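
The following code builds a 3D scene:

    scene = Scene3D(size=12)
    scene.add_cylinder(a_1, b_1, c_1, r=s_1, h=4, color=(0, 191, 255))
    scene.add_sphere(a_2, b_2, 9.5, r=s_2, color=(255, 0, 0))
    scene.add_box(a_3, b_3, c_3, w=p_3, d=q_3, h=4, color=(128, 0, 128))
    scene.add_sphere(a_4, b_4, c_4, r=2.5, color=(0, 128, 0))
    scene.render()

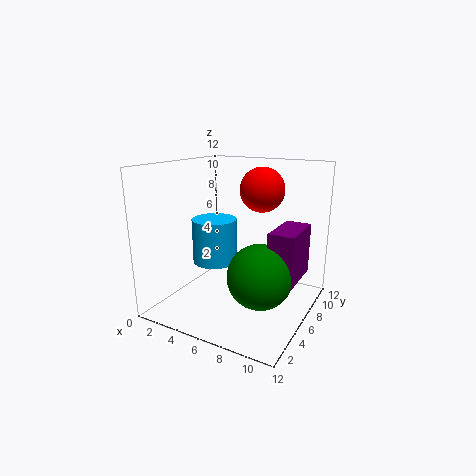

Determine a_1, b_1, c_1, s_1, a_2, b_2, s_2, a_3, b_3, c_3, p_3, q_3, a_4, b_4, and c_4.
a_1 = 3, b_1 = 7, c_1 = 3, s_1 = 2, a_2 = 6.5, b_2 = 9.5, s_2 = 2, a_3 = 9.5, b_3 = 4, c_3 = 3.5, p_3 = 2, q_3 = 4, a_4 = 9, b_4 = 4, c_4 = 4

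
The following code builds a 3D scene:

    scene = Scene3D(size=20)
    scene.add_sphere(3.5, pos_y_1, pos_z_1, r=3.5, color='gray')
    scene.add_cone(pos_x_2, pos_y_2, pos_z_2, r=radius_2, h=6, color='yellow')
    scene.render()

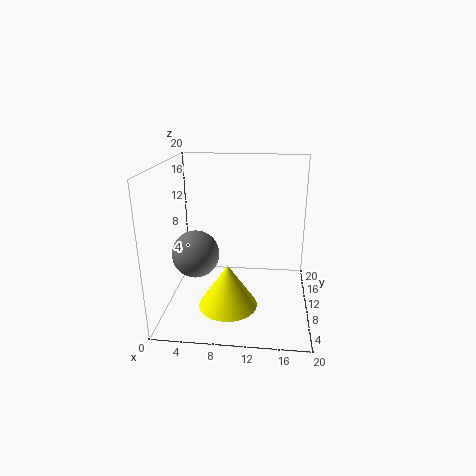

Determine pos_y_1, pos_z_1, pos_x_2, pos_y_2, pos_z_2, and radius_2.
pos_y_1 = 11.5, pos_z_1 = 6.5, pos_x_2 = 9, pos_y_2 = 6.5, pos_z_2 = 1.5, radius_2 = 4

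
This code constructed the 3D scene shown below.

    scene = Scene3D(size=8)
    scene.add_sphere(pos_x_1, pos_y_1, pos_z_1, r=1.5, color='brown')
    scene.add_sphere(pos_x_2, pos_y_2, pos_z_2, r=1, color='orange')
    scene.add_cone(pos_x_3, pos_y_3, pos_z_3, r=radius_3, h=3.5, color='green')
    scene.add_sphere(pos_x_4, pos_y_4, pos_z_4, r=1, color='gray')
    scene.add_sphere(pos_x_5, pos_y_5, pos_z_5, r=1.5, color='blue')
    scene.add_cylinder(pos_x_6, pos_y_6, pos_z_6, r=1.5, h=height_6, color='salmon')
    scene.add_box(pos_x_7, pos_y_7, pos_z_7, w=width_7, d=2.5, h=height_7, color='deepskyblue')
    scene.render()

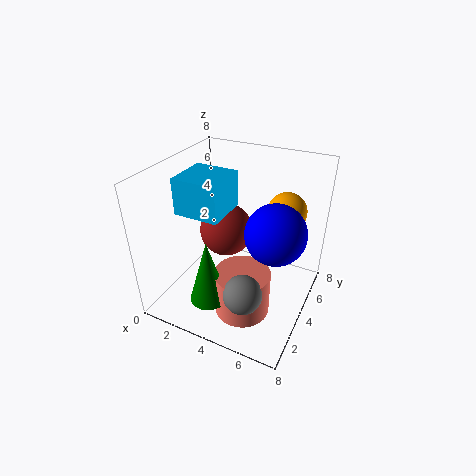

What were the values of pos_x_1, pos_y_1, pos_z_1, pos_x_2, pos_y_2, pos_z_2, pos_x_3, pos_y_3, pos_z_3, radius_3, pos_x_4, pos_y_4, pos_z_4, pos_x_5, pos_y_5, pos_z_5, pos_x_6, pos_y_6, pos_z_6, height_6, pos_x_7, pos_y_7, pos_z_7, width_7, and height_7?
pos_x_1 = 3, pos_y_1 = 4.5, pos_z_1 = 4, pos_x_2 = 6.5, pos_y_2 = 4.5, pos_z_2 = 6, pos_x_3 = 3.5, pos_y_3 = 1.5, pos_z_3 = 1.5, radius_3 = 1, pos_x_4 = 5.5, pos_y_4 = 1.5, pos_z_4 = 2.5, pos_x_5 = 6.5, pos_y_5 = 3, pos_z_5 = 5.5, pos_x_6 = 5, pos_y_6 = 2.5, pos_z_6 = 0.5, height_6 = 2.5, pos_x_7 = 1, pos_y_7 = 2.5, pos_z_7 = 5.5, width_7 = 2.5, height_7 = 2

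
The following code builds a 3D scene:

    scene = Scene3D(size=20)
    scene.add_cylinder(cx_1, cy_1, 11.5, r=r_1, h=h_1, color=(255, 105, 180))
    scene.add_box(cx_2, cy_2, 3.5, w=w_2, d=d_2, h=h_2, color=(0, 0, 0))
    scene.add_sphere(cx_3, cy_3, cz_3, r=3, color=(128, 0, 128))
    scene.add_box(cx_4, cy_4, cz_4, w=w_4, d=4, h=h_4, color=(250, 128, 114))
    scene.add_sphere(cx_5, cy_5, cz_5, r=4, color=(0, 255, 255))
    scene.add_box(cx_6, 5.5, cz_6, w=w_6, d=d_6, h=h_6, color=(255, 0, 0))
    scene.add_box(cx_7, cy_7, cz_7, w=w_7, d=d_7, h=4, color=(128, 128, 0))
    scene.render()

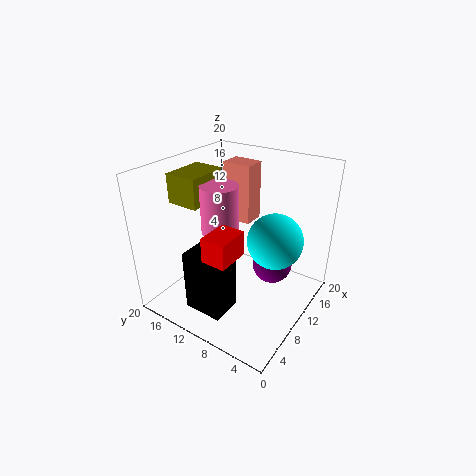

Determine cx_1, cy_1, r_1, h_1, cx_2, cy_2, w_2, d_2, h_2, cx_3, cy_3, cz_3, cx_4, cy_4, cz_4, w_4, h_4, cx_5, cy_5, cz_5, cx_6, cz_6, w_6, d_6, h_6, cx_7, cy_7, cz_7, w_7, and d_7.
cx_1 = 8
cy_1 = 11.5
r_1 = 2.5
h_1 = 6.5
cx_2 = 1
cy_2 = 7
w_2 = 4
d_2 = 5
h_2 = 8
cx_3 = 15
cy_3 = 7
cz_3 = 4
cx_4 = 11
cy_4 = 9
cz_4 = 12
w_4 = 3
h_4 = 8
cx_5 = 13.5
cy_5 = 6
cz_5 = 9
cx_6 = 0.5
cz_6 = 12
w_6 = 4
d_6 = 3
h_6 = 3
cx_7 = 5.5
cy_7 = 13.5
cz_7 = 15
w_7 = 6
d_7 = 4.5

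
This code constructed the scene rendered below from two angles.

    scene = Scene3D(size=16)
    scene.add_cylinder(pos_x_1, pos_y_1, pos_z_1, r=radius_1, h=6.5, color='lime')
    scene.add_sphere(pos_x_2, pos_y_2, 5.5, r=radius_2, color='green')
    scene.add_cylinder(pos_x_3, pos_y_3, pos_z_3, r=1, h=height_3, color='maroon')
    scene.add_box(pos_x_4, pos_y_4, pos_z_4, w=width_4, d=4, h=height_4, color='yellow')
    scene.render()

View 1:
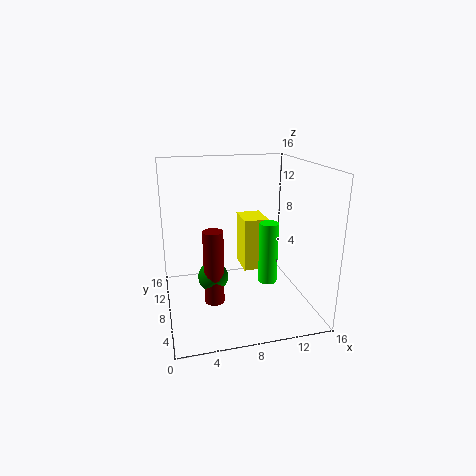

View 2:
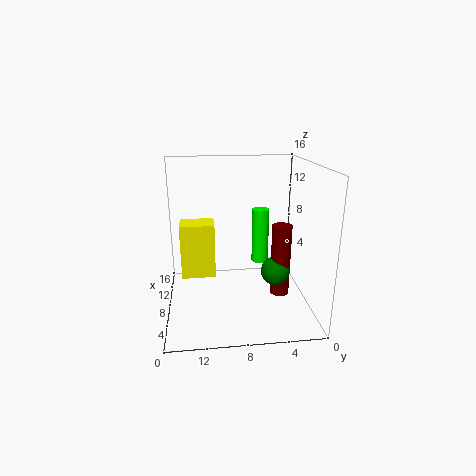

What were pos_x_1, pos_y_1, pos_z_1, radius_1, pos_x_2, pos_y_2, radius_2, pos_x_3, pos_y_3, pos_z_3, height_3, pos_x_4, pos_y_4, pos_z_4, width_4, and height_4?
pos_x_1 = 10.5
pos_y_1 = 5
pos_z_1 = 4
radius_1 = 1
pos_x_2 = 4.5
pos_y_2 = 4.5
radius_2 = 1.5
pos_x_3 = 4.5
pos_y_3 = 4
pos_z_3 = 3
height_3 = 7.5
pos_x_4 = 9.5
pos_y_4 = 10.5
pos_z_4 = 2.5
width_4 = 3
height_4 = 6.5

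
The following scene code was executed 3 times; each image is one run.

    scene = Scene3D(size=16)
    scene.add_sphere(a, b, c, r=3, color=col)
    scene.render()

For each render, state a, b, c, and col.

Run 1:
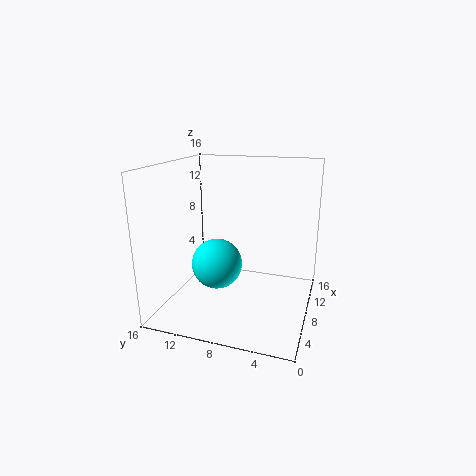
a = 9
b = 11
c = 4
col = 'cyan'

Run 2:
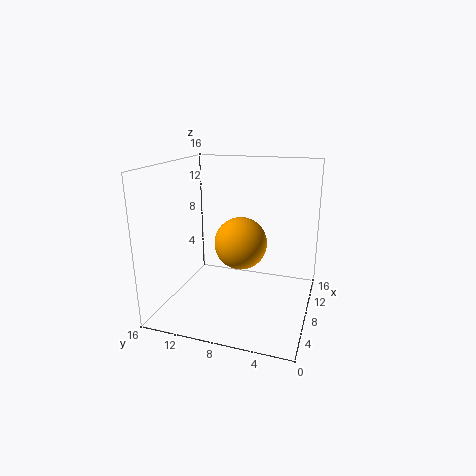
a = 9
b = 8
c = 7
col = 'orange'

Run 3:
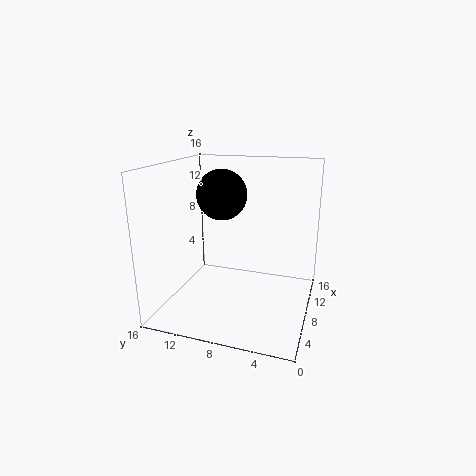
a = 11
b = 11
c = 12
col = 'black'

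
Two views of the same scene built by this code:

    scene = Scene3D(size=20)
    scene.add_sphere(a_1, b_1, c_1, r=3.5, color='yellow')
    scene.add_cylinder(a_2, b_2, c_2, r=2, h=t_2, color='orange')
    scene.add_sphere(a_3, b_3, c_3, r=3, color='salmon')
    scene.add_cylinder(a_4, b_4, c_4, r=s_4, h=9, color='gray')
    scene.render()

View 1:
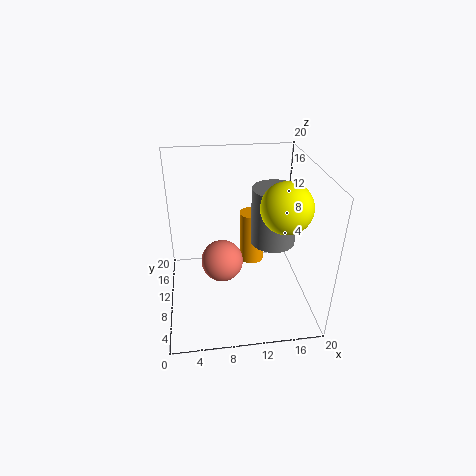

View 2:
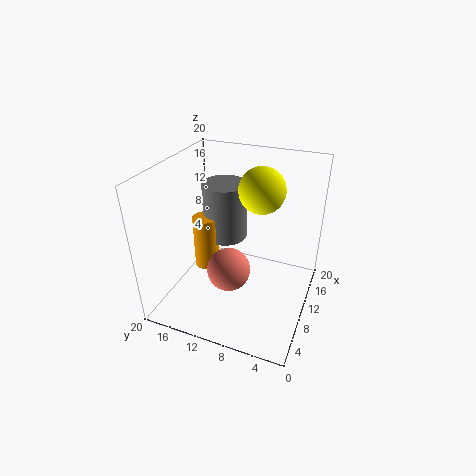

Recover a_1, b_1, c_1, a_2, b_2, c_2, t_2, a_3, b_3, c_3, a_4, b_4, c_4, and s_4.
a_1 = 16.25
b_1 = 8.75
c_1 = 14.75
a_2 = 13.25
b_2 = 16.75
c_2 = 1.75
t_2 = 8.5
a_3 = 7.75
b_3 = 10.5
c_3 = 6
a_4 = 16.25
b_4 = 14.75
c_4 = 6
s_4 = 3.5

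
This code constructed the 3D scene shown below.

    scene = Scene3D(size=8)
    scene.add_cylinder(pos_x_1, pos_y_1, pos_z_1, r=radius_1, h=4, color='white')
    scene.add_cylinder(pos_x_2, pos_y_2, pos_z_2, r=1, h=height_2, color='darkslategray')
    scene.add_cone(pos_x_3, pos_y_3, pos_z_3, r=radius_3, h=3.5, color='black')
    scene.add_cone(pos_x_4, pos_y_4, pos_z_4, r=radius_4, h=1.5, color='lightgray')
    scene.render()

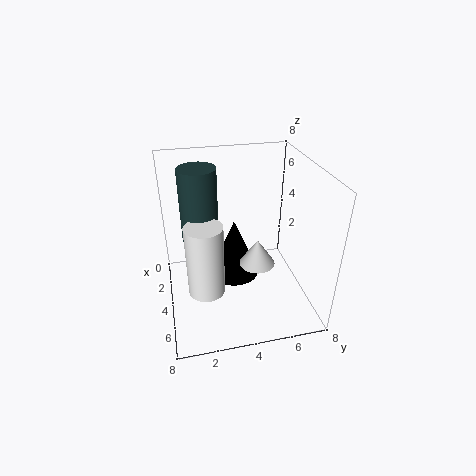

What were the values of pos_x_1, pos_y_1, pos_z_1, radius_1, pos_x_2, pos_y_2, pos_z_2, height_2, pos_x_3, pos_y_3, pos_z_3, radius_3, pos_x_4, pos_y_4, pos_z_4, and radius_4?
pos_x_1 = 5, pos_y_1 = 2, pos_z_1 = 1.5, radius_1 = 1, pos_x_2 = 3.5, pos_y_2 = 2, pos_z_2 = 4, height_2 = 4, pos_x_3 = 3, pos_y_3 = 4, pos_z_3 = 1, radius_3 = 1.5, pos_x_4 = 4.5, pos_y_4 = 5, pos_z_4 = 2.5, radius_4 = 1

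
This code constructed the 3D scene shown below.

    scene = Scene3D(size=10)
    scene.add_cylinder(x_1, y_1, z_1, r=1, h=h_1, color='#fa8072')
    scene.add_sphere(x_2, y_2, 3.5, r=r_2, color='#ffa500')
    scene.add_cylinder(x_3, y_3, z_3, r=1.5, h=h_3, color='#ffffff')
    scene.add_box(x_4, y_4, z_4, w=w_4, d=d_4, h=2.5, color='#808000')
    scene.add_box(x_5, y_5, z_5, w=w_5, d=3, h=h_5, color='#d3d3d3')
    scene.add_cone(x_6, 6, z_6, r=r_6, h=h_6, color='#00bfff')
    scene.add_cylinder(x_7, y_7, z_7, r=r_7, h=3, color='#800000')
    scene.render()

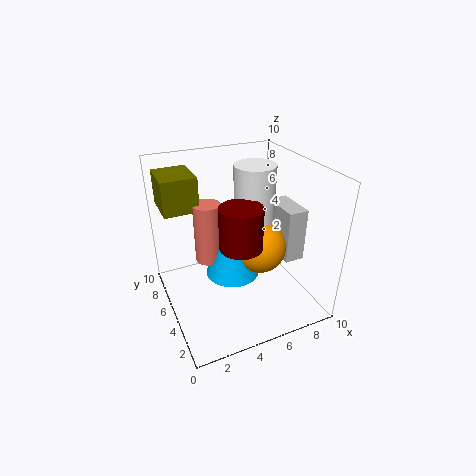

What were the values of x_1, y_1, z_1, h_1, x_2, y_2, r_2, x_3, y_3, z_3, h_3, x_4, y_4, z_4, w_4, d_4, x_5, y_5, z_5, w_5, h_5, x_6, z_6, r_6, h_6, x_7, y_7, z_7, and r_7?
x_1 = 3.5
y_1 = 7
z_1 = 2.5
h_1 = 4.5
x_2 = 7
y_2 = 5.5
r_2 = 2
x_3 = 7
y_3 = 6.5
z_3 = 5
h_3 = 4.5
x_4 = 0.5
y_4 = 7
z_4 = 6.5
w_4 = 2.5
d_4 = 3
x_5 = 8.5
y_5 = 4
z_5 = 2.5
w_5 = 1.5
h_5 = 4
x_6 = 5
z_6 = 1.5
r_6 = 2
h_6 = 4.5
x_7 = 5
y_7 = 4.5
z_7 = 4.5
r_7 = 1.5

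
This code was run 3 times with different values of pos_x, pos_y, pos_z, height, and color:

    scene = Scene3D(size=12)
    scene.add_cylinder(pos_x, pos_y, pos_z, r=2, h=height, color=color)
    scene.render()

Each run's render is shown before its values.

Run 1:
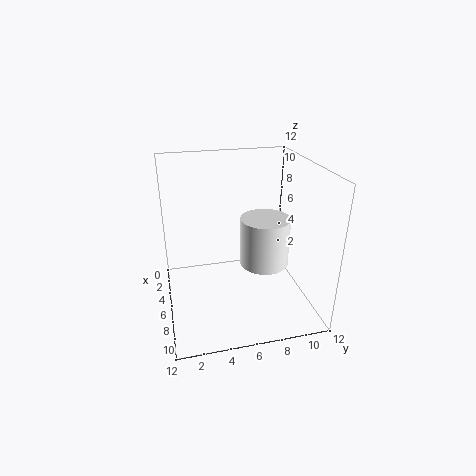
pos_x = 7, pos_y = 8, pos_z = 4, height = 4, color = 'white'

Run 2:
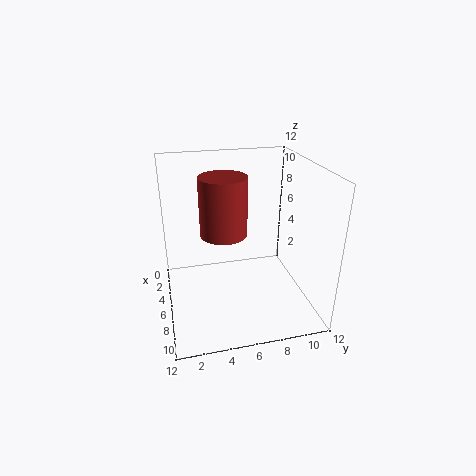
pos_x = 5, pos_y = 5, pos_z = 6, height = 5, color = 'brown'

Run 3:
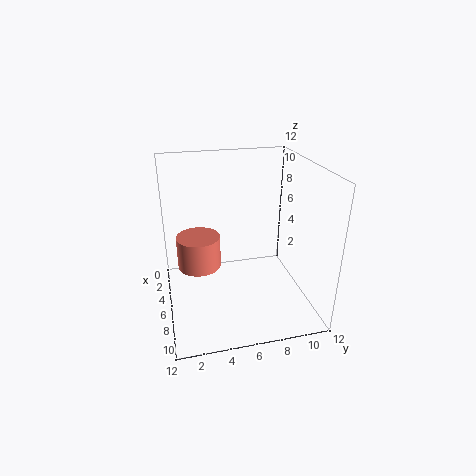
pos_x = 3, pos_y = 3, pos_z = 2, height = 3, color = 'salmon'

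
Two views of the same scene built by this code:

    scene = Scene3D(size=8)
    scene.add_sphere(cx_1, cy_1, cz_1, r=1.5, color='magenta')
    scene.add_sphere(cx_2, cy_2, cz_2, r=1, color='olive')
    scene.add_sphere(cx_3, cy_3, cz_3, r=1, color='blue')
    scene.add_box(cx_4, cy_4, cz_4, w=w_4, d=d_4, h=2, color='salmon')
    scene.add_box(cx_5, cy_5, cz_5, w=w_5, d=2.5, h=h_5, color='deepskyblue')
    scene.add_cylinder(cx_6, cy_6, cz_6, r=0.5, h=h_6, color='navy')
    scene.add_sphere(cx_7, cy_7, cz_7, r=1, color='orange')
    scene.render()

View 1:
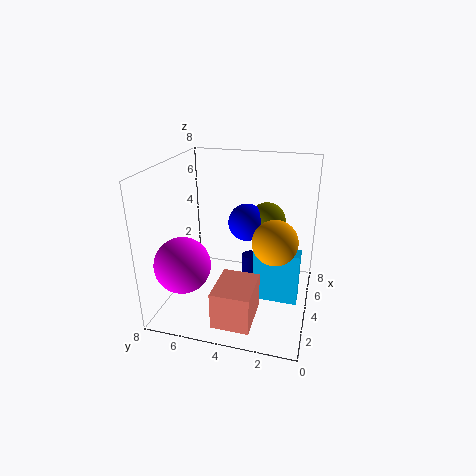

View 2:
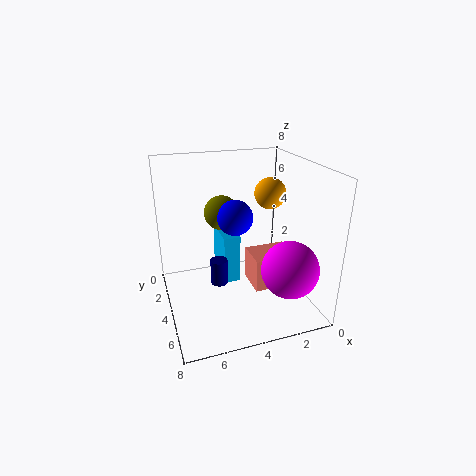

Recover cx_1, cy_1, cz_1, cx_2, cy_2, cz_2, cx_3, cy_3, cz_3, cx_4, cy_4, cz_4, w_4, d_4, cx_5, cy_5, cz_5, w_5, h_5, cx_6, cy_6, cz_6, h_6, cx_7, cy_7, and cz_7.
cx_1 = 2, cy_1 = 6.5, cz_1 = 3, cx_2 = 4.5, cy_2 = 2.5, cz_2 = 5, cx_3 = 4, cy_3 = 3.5, cz_3 = 5, cx_4 = 0.5, cy_4 = 2.5, cz_4 = 0.5, w_4 = 2.5, d_4 = 2, cx_5 = 3.5, cy_5 = 0.5, cz_5 = 0.5, w_5 = 1, h_5 = 3, cx_6 = 5, cy_6 = 3.5, cz_6 = 1, h_6 = 1.5, cx_7 = 1, cy_7 = 1.5, cz_7 = 5.5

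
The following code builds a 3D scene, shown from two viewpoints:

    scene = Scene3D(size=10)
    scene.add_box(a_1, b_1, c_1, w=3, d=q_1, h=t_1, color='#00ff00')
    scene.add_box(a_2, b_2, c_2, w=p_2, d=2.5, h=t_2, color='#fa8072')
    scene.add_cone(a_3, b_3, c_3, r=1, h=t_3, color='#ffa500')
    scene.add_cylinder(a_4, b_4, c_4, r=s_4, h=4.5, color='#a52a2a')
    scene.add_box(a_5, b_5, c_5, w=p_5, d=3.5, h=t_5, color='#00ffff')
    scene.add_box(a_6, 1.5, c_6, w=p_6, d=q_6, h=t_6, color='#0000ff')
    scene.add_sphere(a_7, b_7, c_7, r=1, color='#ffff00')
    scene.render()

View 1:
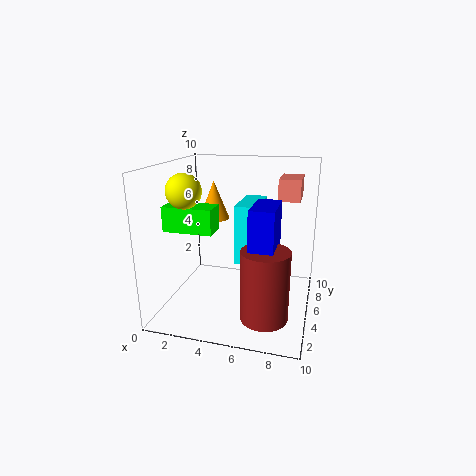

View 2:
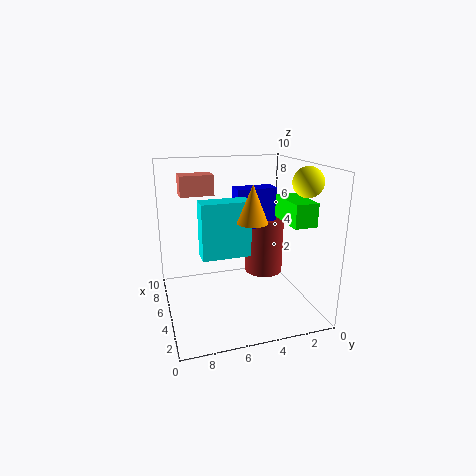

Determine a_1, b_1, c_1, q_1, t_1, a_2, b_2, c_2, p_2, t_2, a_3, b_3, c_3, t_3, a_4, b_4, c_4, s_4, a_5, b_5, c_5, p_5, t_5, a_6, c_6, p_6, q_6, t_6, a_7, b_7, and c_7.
a_1 = 1.5; b_1 = 1; c_1 = 6.5; q_1 = 1.5; t_1 = 1.5; a_2 = 7.5; b_2 = 6; c_2 = 7.5; p_2 = 1.5; t_2 = 1.5; a_3 = 3.5; b_3 = 4.5; c_3 = 6.5; t_3 = 2.5; a_4 = 7.5; b_4 = 2; c_4 = 1; s_4 = 1.5; a_5 = 5; b_5 = 4; c_5 = 3.5; p_5 = 1.5; t_5 = 4; a_6 = 6.5; c_6 = 5; p_6 = 1.5; q_6 = 3; t_6 = 3; a_7 = 3; b_7 = 1; c_7 = 9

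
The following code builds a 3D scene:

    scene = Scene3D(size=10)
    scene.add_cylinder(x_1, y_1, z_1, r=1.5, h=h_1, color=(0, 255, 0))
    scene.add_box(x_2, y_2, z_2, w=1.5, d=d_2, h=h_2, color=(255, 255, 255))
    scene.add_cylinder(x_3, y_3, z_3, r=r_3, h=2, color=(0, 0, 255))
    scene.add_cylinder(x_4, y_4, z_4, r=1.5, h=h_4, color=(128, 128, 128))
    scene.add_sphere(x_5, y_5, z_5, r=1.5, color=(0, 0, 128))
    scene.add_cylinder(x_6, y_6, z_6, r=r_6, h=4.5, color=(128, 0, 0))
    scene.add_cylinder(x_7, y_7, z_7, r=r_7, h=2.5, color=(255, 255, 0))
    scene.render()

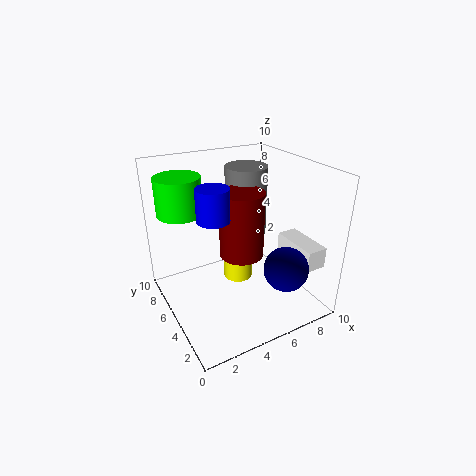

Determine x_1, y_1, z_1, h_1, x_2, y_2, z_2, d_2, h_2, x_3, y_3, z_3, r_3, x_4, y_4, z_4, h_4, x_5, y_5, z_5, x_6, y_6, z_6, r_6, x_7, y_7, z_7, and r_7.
x_1 = 1.5
y_1 = 6.5
z_1 = 7
h_1 = 2.5
x_2 = 8.5
y_2 = 1.5
z_2 = 3
d_2 = 3.5
h_2 = 1.5
x_3 = 2.5
y_3 = 3.5
z_3 = 7.5
r_3 = 1
x_4 = 6.5
y_4 = 6.5
z_4 = 4.5
h_4 = 5
x_5 = 7
y_5 = 2
z_5 = 3.5
x_6 = 5
y_6 = 4.5
z_6 = 4
r_6 = 1.5
x_7 = 5
y_7 = 5
z_7 = 2
r_7 = 1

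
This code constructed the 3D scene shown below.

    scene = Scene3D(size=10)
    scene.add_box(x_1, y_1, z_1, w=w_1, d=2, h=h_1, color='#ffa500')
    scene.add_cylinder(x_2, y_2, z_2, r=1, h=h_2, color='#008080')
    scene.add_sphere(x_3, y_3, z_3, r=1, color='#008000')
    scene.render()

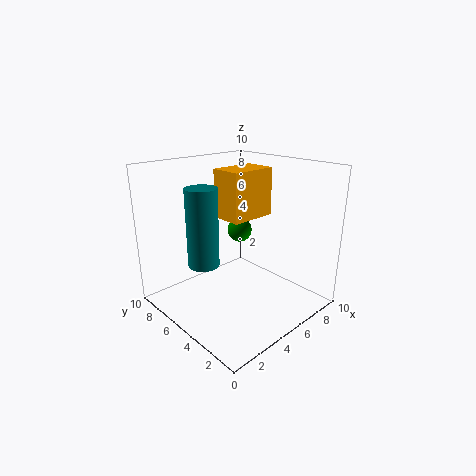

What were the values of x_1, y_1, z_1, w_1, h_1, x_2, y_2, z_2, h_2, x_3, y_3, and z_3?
x_1 = 3, y_1 = 3, z_1 = 7, w_1 = 3, h_1 = 3, x_2 = 2, y_2 = 5, z_2 = 4, h_2 = 5, x_3 = 8, y_3 = 8, z_3 = 4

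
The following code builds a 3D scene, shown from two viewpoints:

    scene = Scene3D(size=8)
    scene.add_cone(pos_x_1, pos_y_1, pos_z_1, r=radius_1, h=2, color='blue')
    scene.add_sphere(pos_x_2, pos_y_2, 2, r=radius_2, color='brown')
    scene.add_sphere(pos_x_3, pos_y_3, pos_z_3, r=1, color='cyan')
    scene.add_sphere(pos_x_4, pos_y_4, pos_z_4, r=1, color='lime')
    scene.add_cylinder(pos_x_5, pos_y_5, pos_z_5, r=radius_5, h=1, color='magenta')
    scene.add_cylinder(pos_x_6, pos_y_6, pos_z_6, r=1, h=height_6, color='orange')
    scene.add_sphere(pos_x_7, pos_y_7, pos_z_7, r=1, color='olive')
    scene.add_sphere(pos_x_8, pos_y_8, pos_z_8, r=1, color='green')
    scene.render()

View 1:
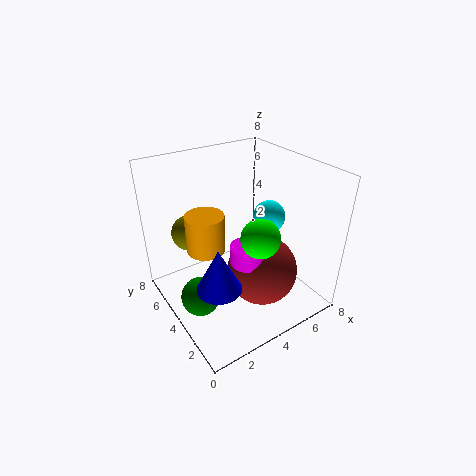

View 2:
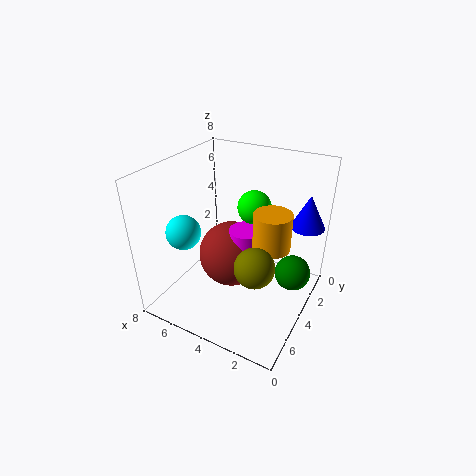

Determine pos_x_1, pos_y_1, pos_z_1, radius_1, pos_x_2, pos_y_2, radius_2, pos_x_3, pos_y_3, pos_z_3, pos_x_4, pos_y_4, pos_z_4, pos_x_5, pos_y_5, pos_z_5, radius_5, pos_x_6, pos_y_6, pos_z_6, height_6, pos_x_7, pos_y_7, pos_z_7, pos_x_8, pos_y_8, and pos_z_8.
pos_x_1 = 1; pos_y_1 = 1; pos_z_1 = 4; radius_1 = 1; pos_x_2 = 5; pos_y_2 = 3; radius_2 = 2; pos_x_3 = 7; pos_y_3 = 5; pos_z_3 = 4; pos_x_4 = 4; pos_y_4 = 2; pos_z_4 = 5; pos_x_5 = 4; pos_y_5 = 3; pos_z_5 = 3; radius_5 = 1; pos_x_6 = 2; pos_y_6 = 4; pos_z_6 = 4; height_6 = 2; pos_x_7 = 2; pos_y_7 = 6; pos_z_7 = 4; pos_x_8 = 1; pos_y_8 = 3; pos_z_8 = 2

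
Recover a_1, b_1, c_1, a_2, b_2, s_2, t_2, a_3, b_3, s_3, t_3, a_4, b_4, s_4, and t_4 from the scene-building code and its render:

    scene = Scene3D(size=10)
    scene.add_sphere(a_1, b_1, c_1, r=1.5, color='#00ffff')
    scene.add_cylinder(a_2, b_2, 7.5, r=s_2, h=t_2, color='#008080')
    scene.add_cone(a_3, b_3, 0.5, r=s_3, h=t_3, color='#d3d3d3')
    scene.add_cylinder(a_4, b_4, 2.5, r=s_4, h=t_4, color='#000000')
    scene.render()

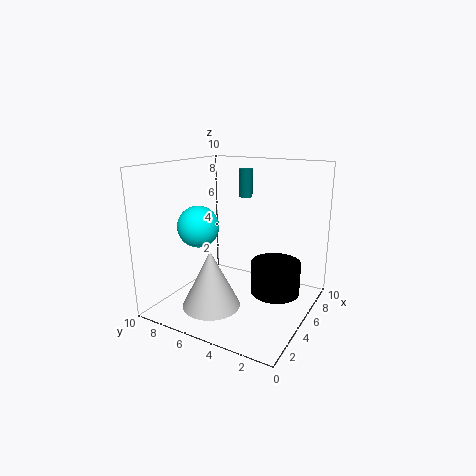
a_1 = 4.5, b_1 = 8, c_1 = 5.5, a_2 = 7, b_2 = 5.5, s_2 = 0.5, t_2 = 2, a_3 = 3, b_3 = 6, s_3 = 2, t_3 = 4, a_4 = 3.5, b_4 = 1.5, s_4 = 1.5, t_4 = 2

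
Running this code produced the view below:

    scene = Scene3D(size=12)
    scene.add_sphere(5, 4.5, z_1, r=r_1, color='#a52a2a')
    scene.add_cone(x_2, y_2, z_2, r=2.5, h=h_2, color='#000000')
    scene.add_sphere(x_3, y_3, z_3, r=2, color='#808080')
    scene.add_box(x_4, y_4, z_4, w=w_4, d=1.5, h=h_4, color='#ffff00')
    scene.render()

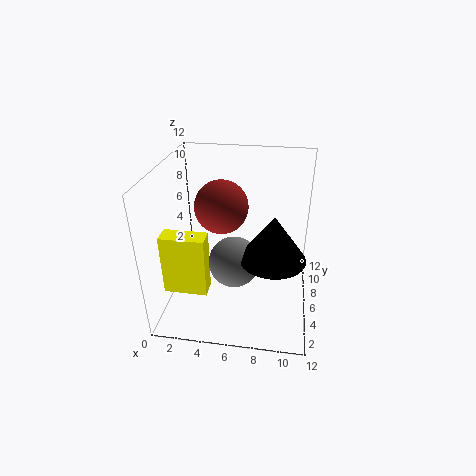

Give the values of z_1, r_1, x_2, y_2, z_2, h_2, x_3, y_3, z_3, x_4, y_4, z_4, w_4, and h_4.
z_1 = 9.5, r_1 = 2, x_2 = 9, y_2 = 3.5, z_2 = 6, h_2 = 3.5, x_3 = 6, y_3 = 4, z_3 = 5, x_4 = 0.5, y_4 = 2.5, z_4 = 2.5, w_4 = 3.5, h_4 = 5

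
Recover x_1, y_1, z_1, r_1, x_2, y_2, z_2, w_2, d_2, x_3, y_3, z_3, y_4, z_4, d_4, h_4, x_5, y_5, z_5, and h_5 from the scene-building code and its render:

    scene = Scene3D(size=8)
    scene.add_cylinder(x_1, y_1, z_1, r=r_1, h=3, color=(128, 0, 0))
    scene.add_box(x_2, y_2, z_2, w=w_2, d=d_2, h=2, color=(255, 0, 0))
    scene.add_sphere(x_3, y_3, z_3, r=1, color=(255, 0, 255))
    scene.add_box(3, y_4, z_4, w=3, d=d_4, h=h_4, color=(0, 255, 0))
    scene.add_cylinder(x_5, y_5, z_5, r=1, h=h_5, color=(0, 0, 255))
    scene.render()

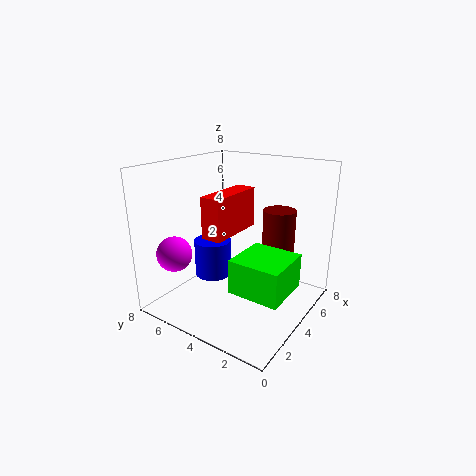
x_1 = 7, y_1 = 3, z_1 = 2, r_1 = 1, x_2 = 1, y_2 = 3, z_2 = 5, w_2 = 3, d_2 = 1, x_3 = 2, y_3 = 7, z_3 = 3, y_4 = 1, z_4 = 1, d_4 = 3, h_4 = 2, x_5 = 3, y_5 = 5, z_5 = 2, h_5 = 2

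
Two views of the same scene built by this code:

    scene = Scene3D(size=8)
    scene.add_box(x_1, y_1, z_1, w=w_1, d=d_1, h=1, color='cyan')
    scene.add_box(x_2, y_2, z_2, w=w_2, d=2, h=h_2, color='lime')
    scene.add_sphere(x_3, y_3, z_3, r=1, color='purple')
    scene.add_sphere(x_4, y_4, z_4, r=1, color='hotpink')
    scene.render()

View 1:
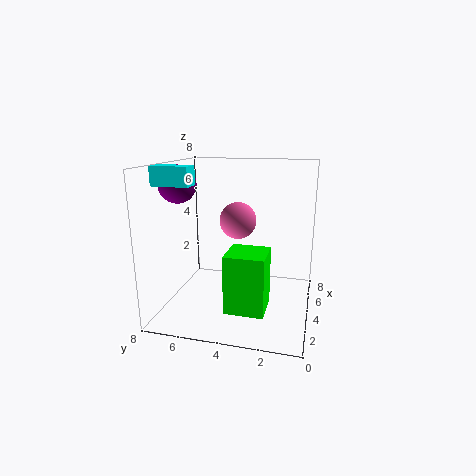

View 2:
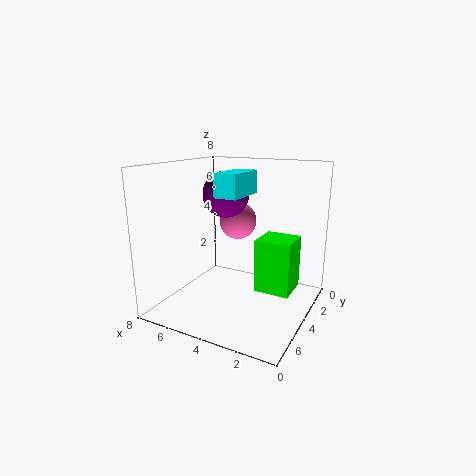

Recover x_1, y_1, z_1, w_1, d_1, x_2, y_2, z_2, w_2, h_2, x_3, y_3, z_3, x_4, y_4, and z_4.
x_1 = 2; y_1 = 6; z_1 = 7; w_1 = 1; d_1 = 2; x_2 = 1; y_2 = 2; z_2 = 1; w_2 = 2; h_2 = 3; x_3 = 3; y_3 = 7; z_3 = 7; x_4 = 4; y_4 = 4; z_4 = 5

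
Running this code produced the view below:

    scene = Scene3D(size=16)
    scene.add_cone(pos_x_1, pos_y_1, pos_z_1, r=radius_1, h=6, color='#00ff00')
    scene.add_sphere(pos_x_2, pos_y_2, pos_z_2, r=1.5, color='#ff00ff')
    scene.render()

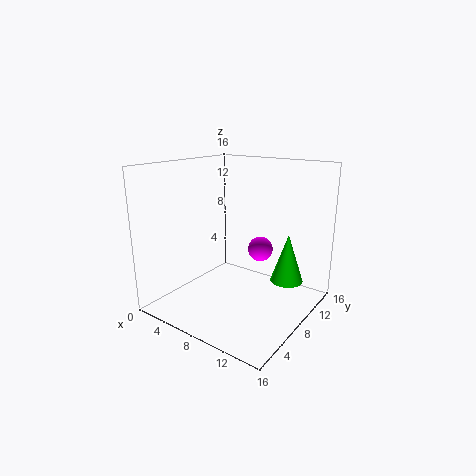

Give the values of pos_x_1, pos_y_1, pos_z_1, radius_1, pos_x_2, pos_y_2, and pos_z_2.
pos_x_1 = 11.5
pos_y_1 = 13.5
pos_z_1 = 1.5
radius_1 = 2
pos_x_2 = 8.5
pos_y_2 = 12
pos_z_2 = 5.5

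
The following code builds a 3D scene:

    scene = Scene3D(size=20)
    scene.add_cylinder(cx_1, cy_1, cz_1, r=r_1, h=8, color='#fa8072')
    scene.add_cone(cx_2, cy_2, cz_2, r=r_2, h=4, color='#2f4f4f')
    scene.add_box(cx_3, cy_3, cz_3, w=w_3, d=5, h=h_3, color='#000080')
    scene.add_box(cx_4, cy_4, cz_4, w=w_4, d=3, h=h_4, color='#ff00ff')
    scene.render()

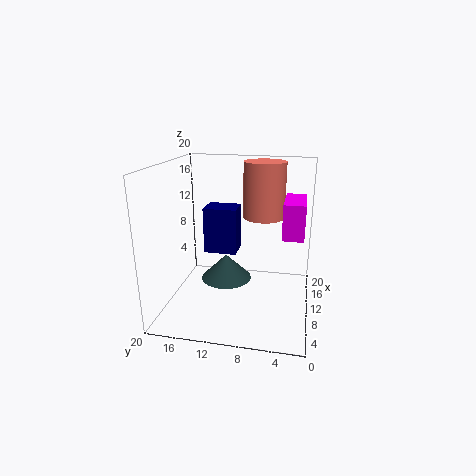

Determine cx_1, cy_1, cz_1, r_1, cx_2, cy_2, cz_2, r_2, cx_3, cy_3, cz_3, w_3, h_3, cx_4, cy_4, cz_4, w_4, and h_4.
cx_1 = 14; cy_1 = 7; cz_1 = 12; r_1 = 3; cx_2 = 15; cy_2 = 13; cz_2 = 1; r_2 = 4; cx_3 = 13; cy_3 = 11; cz_3 = 6; w_3 = 4; h_3 = 7; cx_4 = 10; cy_4 = 1; cz_4 = 10; w_4 = 7; h_4 = 5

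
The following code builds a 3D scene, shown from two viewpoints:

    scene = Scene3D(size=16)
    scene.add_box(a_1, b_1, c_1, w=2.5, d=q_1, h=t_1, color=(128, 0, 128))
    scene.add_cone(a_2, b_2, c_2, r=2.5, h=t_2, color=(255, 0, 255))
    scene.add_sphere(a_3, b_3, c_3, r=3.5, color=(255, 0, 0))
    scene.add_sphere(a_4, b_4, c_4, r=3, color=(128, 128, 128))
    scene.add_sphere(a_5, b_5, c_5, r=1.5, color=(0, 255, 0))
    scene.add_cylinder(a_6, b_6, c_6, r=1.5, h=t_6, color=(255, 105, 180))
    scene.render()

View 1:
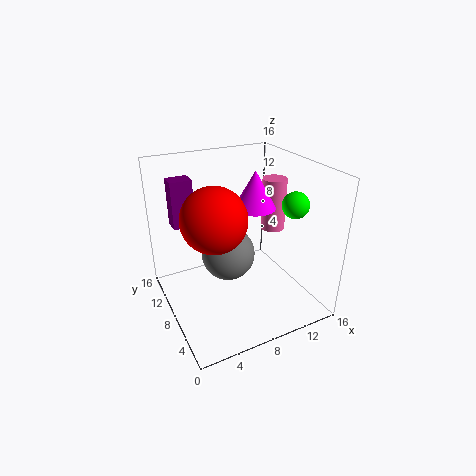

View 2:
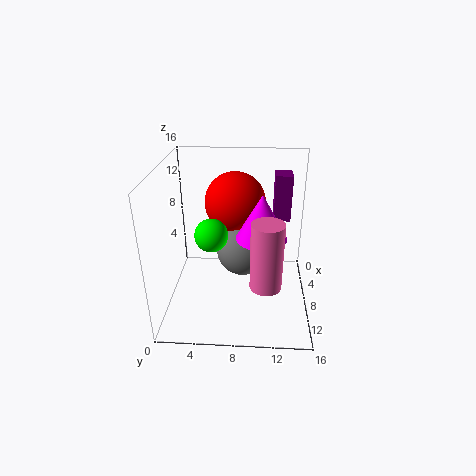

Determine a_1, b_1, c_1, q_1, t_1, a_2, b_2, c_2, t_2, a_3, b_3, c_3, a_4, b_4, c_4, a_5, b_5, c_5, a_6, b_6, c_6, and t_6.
a_1 = 2
b_1 = 12
c_1 = 8.5
q_1 = 2
t_1 = 5.5
a_2 = 11.5
b_2 = 10.5
c_2 = 10
t_2 = 4.5
a_3 = 5
b_3 = 7.5
c_3 = 11
a_4 = 7
b_4 = 8.5
c_4 = 6
a_5 = 14
b_5 = 6
c_5 = 11.5
a_6 = 14.5
b_6 = 11
c_6 = 6.5
t_6 = 6.5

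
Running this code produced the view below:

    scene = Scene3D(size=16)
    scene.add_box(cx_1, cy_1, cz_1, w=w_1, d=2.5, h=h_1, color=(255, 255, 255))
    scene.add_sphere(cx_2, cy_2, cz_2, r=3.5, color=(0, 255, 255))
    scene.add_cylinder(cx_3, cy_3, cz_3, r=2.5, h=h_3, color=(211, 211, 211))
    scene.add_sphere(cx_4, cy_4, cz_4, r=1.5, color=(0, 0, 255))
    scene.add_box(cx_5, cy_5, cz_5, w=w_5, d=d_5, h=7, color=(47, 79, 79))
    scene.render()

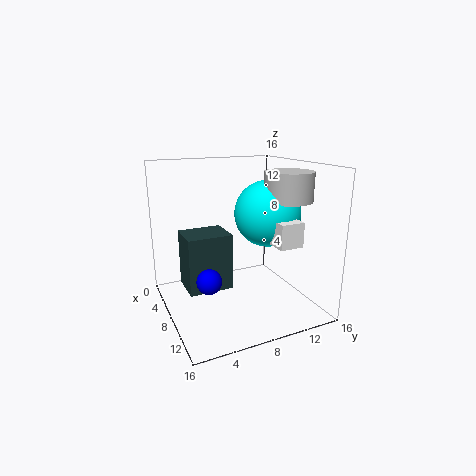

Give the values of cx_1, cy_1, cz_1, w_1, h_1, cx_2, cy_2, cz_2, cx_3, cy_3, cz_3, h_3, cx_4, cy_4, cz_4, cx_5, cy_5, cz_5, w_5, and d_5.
cx_1 = 10, cy_1 = 9.5, cz_1 = 8.5, w_1 = 4.5, h_1 = 2.5, cx_2 = 10, cy_2 = 10.5, cz_2 = 11, cx_3 = 11.5, cy_3 = 12, cz_3 = 12.5, h_3 = 3, cx_4 = 6.5, cy_4 = 5, cz_4 = 2.5, cx_5 = 1, cy_5 = 3, cz_5 = 0.5, w_5 = 4.5, d_5 = 5.5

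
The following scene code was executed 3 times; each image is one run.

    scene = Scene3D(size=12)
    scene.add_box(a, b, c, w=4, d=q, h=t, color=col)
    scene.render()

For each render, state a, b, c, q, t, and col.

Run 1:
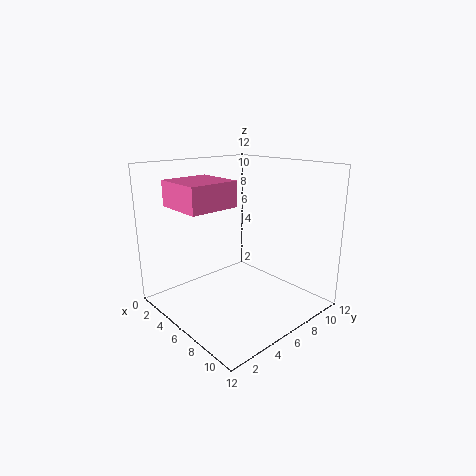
a = 3; b = 1; c = 9; q = 4; t = 2; col = 'hotpink'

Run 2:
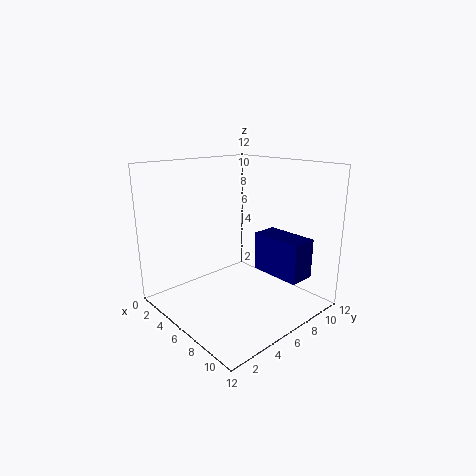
a = 8; b = 6; c = 4; q = 2; t = 3; col = 'navy'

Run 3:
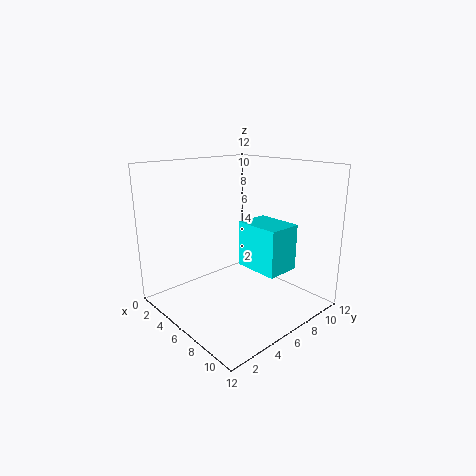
a = 5; b = 7; c = 3; q = 3; t = 4; col = 'cyan'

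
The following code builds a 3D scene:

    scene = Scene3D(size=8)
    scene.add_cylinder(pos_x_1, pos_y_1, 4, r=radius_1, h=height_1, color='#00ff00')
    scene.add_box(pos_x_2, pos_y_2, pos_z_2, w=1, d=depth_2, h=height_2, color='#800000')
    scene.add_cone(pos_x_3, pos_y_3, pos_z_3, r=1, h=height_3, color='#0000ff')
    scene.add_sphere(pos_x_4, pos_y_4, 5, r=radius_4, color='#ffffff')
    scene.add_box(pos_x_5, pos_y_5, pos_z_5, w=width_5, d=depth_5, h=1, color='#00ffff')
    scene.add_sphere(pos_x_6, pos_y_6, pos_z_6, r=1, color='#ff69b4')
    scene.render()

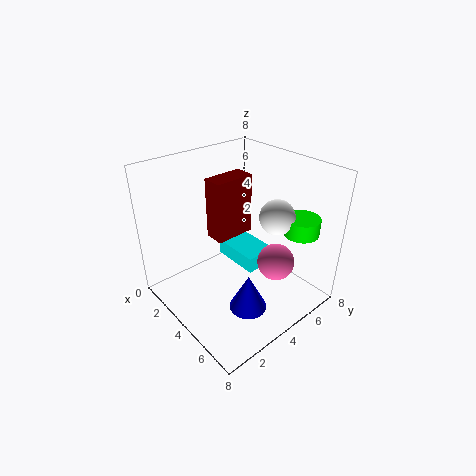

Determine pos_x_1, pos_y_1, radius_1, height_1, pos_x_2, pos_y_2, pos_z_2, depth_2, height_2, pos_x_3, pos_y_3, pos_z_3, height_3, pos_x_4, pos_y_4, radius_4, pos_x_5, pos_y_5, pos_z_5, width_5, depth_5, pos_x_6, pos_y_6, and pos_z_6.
pos_x_1 = 6
pos_y_1 = 7
radius_1 = 1
height_1 = 1
pos_x_2 = 4
pos_y_2 = 2
pos_z_2 = 5
depth_2 = 2
height_2 = 3
pos_x_3 = 6
pos_y_3 = 3
pos_z_3 = 1
height_3 = 2
pos_x_4 = 5
pos_y_4 = 6
radius_4 = 1
pos_x_5 = 1
pos_y_5 = 5
pos_z_5 = 1
width_5 = 3
depth_5 = 2
pos_x_6 = 6
pos_y_6 = 5
pos_z_6 = 3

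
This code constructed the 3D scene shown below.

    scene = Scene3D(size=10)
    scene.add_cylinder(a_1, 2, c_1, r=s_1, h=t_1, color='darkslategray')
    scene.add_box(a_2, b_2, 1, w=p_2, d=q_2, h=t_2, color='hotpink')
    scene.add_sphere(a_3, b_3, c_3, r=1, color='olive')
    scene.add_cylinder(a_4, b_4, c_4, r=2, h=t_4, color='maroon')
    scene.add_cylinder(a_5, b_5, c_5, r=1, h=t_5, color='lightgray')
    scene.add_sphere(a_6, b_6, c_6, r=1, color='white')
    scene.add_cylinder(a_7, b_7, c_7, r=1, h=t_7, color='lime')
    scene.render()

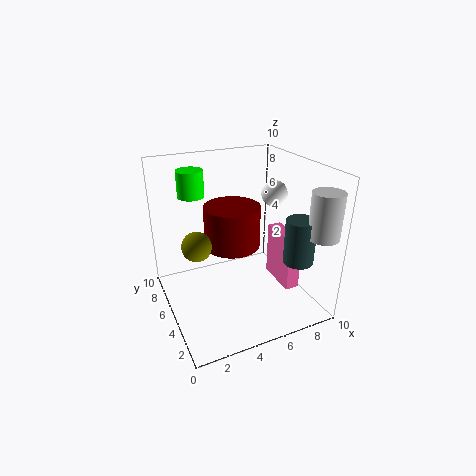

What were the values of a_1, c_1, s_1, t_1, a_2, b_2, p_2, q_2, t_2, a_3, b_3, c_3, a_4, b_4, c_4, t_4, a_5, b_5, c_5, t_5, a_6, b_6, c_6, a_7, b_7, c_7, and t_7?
a_1 = 8; c_1 = 4; s_1 = 1; t_1 = 3; a_2 = 8; b_2 = 3; p_2 = 1; q_2 = 3; t_2 = 4; a_3 = 2; b_3 = 5; c_3 = 5; a_4 = 5; b_4 = 6; c_4 = 4; t_4 = 3; a_5 = 9; b_5 = 1; c_5 = 6; t_5 = 3; a_6 = 9; b_6 = 7; c_6 = 7; a_7 = 3; b_7 = 9; c_7 = 7; t_7 = 2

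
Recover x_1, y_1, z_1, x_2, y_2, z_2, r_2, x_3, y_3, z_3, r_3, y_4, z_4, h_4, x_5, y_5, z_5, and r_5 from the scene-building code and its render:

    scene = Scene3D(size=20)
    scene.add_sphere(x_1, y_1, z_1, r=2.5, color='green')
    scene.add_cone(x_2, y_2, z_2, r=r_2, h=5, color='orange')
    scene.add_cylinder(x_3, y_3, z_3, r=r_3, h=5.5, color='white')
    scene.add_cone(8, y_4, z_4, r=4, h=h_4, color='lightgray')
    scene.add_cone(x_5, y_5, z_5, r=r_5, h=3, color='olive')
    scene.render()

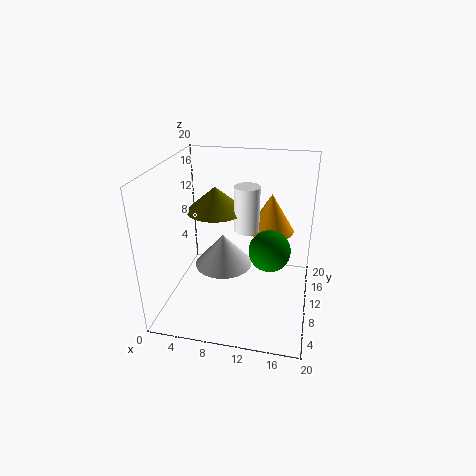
x_1 = 15
y_1 = 5
z_1 = 11.5
x_2 = 14.5
y_2 = 9.5
z_2 = 12
r_2 = 3
x_3 = 12
y_3 = 6
z_3 = 13.5
r_3 = 1.5
y_4 = 9.5
z_4 = 6
h_4 = 4.5
x_5 = 8
y_5 = 6.5
z_5 = 15.5
r_5 = 3.5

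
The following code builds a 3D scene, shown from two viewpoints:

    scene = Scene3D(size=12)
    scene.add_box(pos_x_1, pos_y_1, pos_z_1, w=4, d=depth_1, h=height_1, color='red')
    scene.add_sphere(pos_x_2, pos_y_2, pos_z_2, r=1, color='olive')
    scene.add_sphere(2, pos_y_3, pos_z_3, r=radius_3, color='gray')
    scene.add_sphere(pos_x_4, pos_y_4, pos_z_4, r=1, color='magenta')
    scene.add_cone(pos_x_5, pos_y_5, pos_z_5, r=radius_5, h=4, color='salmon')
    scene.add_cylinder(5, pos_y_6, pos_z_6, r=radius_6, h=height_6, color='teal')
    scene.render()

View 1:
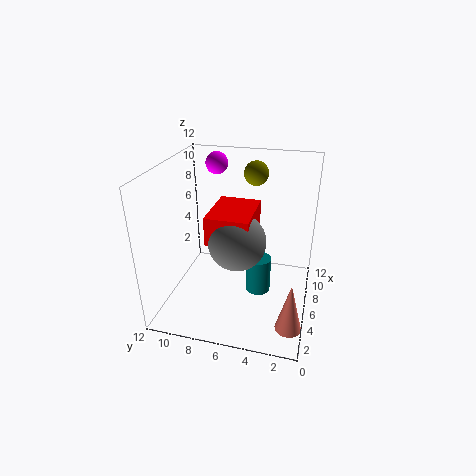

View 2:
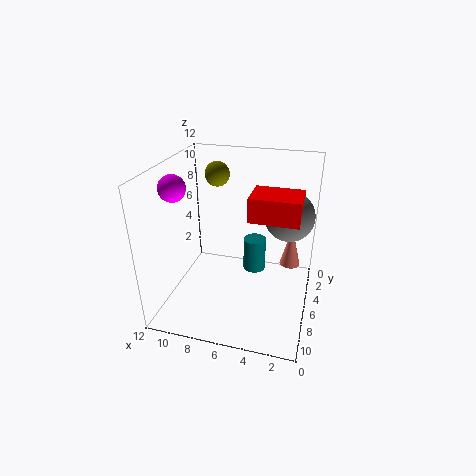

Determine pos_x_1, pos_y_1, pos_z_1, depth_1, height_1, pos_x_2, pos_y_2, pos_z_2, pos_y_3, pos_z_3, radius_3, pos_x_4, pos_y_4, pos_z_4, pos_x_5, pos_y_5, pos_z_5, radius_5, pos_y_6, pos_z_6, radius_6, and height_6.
pos_x_1 = 1, pos_y_1 = 4, pos_z_1 = 8, depth_1 = 3, height_1 = 2, pos_x_2 = 8, pos_y_2 = 5, pos_z_2 = 11, pos_y_3 = 5, pos_z_3 = 8, radius_3 = 2, pos_x_4 = 10, pos_y_4 = 9, pos_z_4 = 11, pos_x_5 = 2, pos_y_5 = 1, pos_z_5 = 1, radius_5 = 1, pos_y_6 = 4, pos_z_6 = 2, radius_6 = 1, height_6 = 3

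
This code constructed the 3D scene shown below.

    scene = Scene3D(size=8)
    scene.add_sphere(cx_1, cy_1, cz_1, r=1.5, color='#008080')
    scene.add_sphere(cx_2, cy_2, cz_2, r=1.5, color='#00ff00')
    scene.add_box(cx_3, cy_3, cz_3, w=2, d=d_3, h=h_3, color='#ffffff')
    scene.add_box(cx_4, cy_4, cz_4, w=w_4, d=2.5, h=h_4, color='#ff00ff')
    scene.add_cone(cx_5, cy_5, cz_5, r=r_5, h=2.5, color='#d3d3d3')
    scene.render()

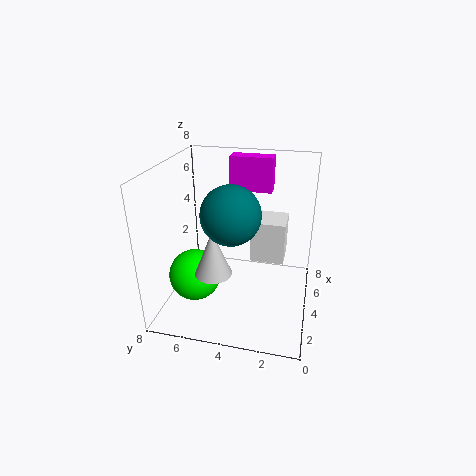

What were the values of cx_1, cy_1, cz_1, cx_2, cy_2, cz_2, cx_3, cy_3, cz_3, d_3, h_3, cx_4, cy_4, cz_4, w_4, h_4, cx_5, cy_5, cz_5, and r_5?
cx_1 = 2.5
cy_1 = 4
cz_1 = 6
cx_2 = 3.5
cy_2 = 6.5
cz_2 = 1.5
cx_3 = 5
cy_3 = 1.5
cz_3 = 2
d_3 = 2
h_3 = 2.5
cx_4 = 6
cy_4 = 2.5
cz_4 = 6
w_4 = 1
h_4 = 2
cx_5 = 2.5
cy_5 = 5
cz_5 = 2.5
r_5 = 1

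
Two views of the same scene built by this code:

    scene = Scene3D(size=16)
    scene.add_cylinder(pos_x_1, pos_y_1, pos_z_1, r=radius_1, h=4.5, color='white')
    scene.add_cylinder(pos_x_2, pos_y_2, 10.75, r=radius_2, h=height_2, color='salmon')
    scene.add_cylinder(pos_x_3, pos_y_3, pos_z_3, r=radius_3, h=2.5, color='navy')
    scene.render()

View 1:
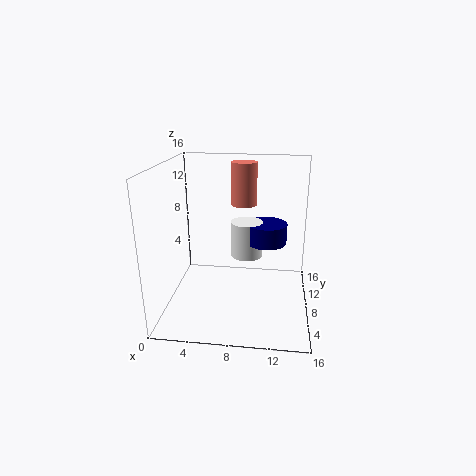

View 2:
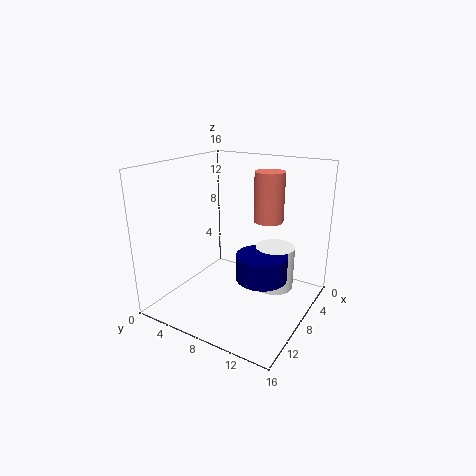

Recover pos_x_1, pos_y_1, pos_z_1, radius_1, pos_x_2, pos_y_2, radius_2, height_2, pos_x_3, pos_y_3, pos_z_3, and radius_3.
pos_x_1 = 8.5; pos_y_1 = 12.75; pos_z_1 = 3.75; radius_1 = 2; pos_x_2 = 8.25; pos_y_2 = 11.75; radius_2 = 1.5; height_2 = 5; pos_x_3 = 11; pos_y_3 = 12.5; pos_z_3 = 5.75; radius_3 = 2.5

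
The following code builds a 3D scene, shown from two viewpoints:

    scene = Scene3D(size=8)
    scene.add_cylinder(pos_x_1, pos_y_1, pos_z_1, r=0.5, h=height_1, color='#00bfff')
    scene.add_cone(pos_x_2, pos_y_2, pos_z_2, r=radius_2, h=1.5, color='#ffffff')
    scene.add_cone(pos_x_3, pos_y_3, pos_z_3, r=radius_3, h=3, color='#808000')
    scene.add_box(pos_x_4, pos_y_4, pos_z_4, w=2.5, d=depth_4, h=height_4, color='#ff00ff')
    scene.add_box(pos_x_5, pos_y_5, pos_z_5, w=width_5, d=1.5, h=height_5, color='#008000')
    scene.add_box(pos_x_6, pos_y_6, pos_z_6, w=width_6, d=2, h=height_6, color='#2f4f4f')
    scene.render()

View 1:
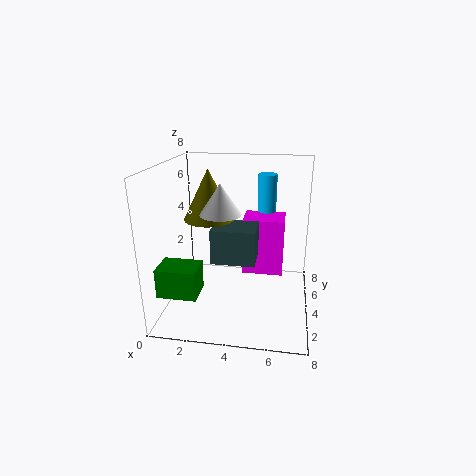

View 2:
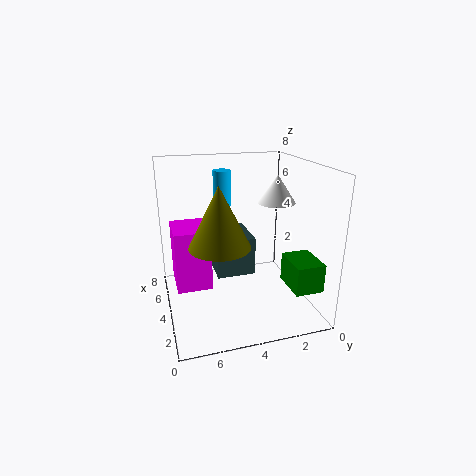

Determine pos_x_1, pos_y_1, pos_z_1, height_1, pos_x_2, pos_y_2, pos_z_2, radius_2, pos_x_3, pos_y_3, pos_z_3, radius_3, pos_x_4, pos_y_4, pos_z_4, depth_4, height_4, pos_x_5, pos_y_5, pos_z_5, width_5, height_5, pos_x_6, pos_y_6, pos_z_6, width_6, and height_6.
pos_x_1 = 5.5; pos_y_1 = 4.5; pos_z_1 = 5.5; height_1 = 2; pos_x_2 = 3.5; pos_y_2 = 2; pos_z_2 = 6; radius_2 = 1; pos_x_3 = 2; pos_y_3 = 5.5; pos_z_3 = 4.5; radius_3 = 1.5; pos_x_4 = 4; pos_y_4 = 5.5; pos_z_4 = 1; depth_4 = 2; height_4 = 3.5; pos_x_5 = 0.5; pos_y_5 = 0.5; pos_z_5 = 2; width_5 = 2; height_5 = 1.5; pos_x_6 = 2.5; pos_y_6 = 3.5; pos_z_6 = 2.5; width_6 = 2.5; height_6 = 2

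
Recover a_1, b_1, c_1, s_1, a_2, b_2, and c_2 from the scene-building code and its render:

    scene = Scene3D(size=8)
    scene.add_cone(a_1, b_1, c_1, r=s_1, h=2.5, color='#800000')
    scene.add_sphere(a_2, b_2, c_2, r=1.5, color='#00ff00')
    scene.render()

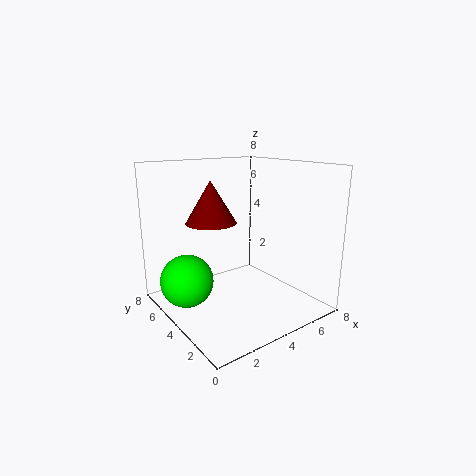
a_1 = 3.5
b_1 = 6
c_1 = 4.5
s_1 = 1.5
a_2 = 1.5
b_2 = 5.5
c_2 = 1.5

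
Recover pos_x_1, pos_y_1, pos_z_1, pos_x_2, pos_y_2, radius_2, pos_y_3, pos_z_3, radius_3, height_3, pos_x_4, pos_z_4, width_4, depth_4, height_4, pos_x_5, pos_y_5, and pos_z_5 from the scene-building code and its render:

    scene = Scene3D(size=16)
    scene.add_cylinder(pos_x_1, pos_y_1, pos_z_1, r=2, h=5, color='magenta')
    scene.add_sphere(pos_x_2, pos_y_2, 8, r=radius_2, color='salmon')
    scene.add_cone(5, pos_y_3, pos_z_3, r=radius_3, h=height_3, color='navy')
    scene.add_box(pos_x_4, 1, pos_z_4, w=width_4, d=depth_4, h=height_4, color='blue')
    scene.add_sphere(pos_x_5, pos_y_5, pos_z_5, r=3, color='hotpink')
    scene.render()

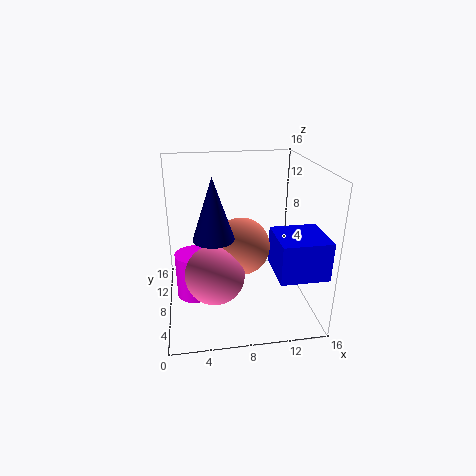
pos_x_1 = 3, pos_y_1 = 7, pos_z_1 = 2, pos_x_2 = 8, pos_y_2 = 6, radius_2 = 3, pos_y_3 = 4, pos_z_3 = 10, radius_3 = 2, height_3 = 6, pos_x_4 = 11, pos_z_4 = 6, width_4 = 5, depth_4 = 5, height_4 = 4, pos_x_5 = 5, pos_y_5 = 4, pos_z_5 = 6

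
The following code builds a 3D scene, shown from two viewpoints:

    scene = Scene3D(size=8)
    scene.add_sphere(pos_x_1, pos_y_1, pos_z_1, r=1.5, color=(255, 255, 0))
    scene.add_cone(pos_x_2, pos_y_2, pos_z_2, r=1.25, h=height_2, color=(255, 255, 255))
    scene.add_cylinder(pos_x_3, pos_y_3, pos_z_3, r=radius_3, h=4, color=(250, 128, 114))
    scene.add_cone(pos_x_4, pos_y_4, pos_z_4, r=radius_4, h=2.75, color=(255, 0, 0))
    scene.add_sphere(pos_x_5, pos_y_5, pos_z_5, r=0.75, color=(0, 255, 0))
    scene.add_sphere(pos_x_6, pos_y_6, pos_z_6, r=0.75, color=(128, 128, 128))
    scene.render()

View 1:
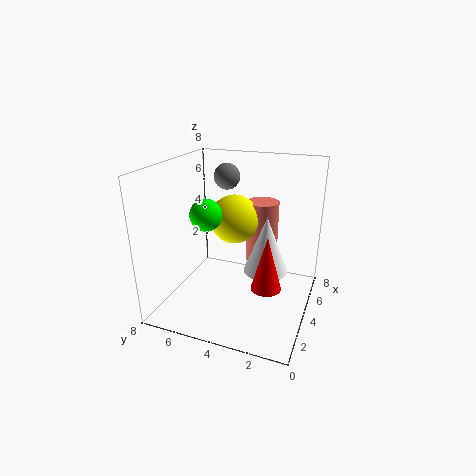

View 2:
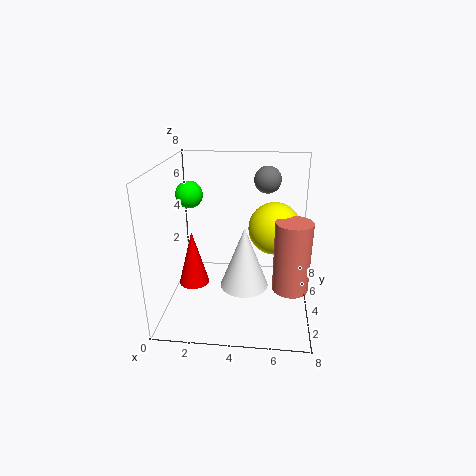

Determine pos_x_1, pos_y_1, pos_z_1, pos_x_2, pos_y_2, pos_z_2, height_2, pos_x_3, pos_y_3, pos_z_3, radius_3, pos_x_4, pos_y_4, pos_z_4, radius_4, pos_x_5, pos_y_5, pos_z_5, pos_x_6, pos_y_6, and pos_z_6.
pos_x_1 = 6; pos_y_1 = 5; pos_z_1 = 4.25; pos_x_2 = 4.5; pos_y_2 = 2.5; pos_z_2 = 2; height_2 = 3.25; pos_x_3 = 7; pos_y_3 = 3.5; pos_z_3 = 1.25; radius_3 = 1; pos_x_4 = 2; pos_y_4 = 1.75; pos_z_4 = 2.5; radius_4 = 0.75; pos_x_5 = 1.25; pos_y_5 = 4.5; pos_z_5 = 6.25; pos_x_6 = 5.5; pos_y_6 = 5.25; pos_z_6 = 7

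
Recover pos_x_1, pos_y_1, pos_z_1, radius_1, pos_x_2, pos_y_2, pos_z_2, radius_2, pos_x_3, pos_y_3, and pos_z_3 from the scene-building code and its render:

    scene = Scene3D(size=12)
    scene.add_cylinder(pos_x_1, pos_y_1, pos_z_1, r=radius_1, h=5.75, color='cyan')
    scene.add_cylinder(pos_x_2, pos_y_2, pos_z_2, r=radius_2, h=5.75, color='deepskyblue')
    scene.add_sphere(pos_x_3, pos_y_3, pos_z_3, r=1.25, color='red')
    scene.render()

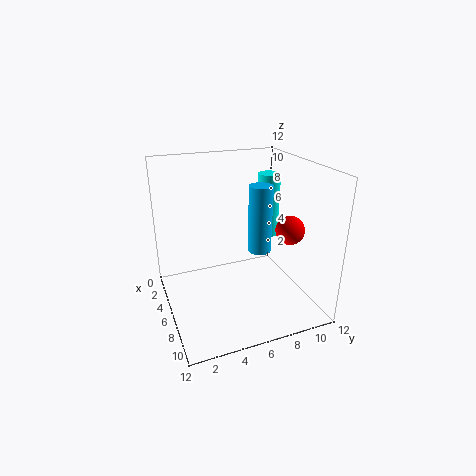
pos_x_1 = 3.5; pos_y_1 = 10; pos_z_1 = 4.75; radius_1 = 1; pos_x_2 = 6; pos_y_2 = 8; pos_z_2 = 4.5; radius_2 = 1; pos_x_3 = 6.75; pos_y_3 = 10.5; pos_z_3 = 6.25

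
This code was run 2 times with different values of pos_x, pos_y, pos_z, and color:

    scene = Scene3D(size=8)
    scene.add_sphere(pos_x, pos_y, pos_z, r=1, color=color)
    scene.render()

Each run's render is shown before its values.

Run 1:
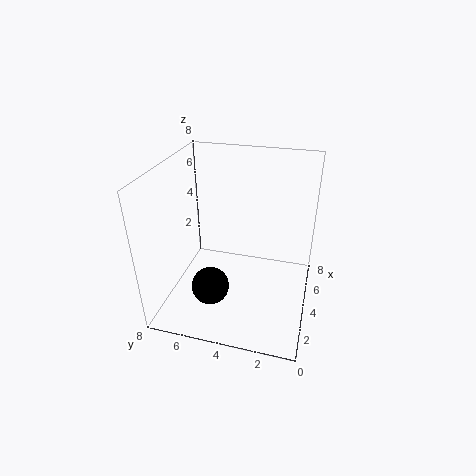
pos_x = 2; pos_y = 5; pos_z = 2; color = 'black'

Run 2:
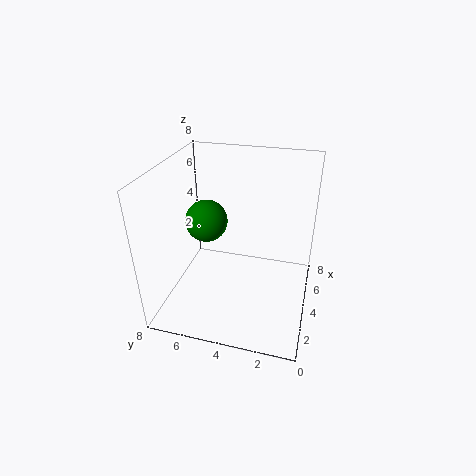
pos_x = 2; pos_y = 5; pos_z = 6; color = 'green'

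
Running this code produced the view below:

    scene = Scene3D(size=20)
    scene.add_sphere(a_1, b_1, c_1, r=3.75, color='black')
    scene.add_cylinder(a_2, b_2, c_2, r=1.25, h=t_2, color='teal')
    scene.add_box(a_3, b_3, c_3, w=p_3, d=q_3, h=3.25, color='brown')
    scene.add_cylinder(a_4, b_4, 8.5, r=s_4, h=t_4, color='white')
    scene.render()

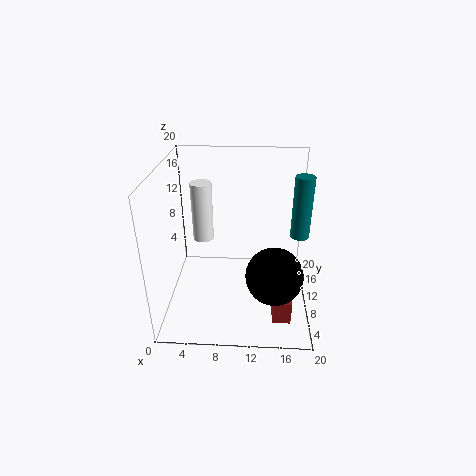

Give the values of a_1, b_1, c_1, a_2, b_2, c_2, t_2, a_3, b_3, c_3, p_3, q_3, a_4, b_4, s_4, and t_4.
a_1 = 15, b_1 = 5.5, c_1 = 7, a_2 = 18.25, b_2 = 9.25, c_2 = 11, t_2 = 8.25, a_3 = 15, b_3 = 4, c_3 = 0.25, p_3 = 2.5, q_3 = 3.75, a_4 = 4.75, b_4 = 12.5, s_4 = 1.5, t_4 = 8.5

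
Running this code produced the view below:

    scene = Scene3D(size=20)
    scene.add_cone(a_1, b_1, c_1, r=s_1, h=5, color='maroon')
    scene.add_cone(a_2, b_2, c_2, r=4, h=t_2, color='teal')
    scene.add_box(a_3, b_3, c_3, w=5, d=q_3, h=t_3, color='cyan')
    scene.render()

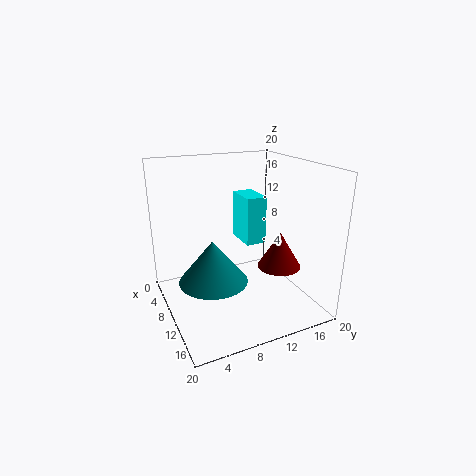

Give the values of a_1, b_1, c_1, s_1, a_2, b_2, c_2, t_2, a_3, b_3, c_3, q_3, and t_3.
a_1 = 13, b_1 = 15, c_1 = 6, s_1 = 3, a_2 = 16, b_2 = 4, c_2 = 8, t_2 = 5, a_3 = 4, b_3 = 12, c_3 = 8, q_3 = 3, t_3 = 7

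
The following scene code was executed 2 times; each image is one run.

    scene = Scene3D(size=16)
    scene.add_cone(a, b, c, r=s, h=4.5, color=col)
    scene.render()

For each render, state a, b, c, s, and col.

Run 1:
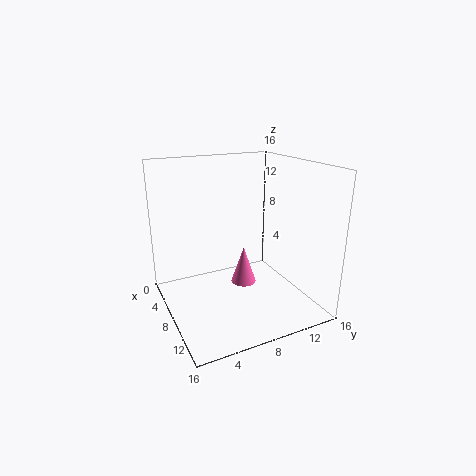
a = 6.5, b = 9.5, c = 1.5, s = 1.5, col = 'hotpink'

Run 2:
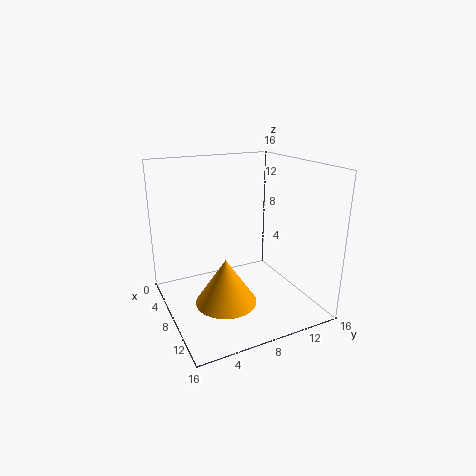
a = 12.5, b = 4.5, c = 3.5, s = 3, col = 'orange'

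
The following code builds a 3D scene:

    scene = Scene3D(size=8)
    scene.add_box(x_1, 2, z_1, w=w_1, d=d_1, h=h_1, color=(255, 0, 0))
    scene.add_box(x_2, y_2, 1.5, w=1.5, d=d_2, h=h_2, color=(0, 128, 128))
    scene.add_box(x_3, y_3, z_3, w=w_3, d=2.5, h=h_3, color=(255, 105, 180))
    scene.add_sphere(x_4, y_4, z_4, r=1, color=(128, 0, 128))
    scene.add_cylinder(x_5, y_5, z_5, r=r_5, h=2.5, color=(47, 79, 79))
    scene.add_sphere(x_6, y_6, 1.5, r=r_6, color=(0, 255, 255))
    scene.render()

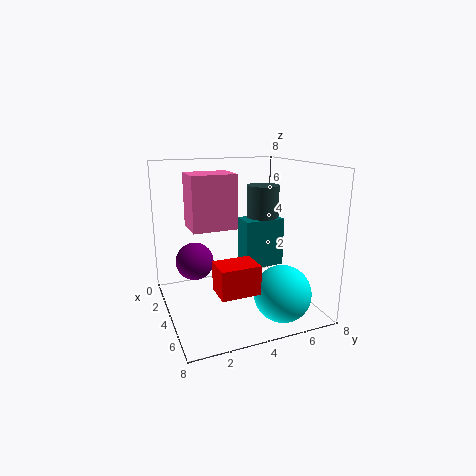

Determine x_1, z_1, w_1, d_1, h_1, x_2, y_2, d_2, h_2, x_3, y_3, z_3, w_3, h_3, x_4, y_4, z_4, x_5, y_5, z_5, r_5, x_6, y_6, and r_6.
x_1 = 5.5; z_1 = 2; w_1 = 1.5; d_1 = 2; h_1 = 1.5; x_2 = 1.5; y_2 = 5; d_2 = 2.5; h_2 = 3; x_3 = 2; y_3 = 1.5; z_3 = 4.5; w_3 = 2; h_3 = 3; x_4 = 4; y_4 = 1.5; z_4 = 3; x_5 = 2; y_5 = 6.5; z_5 = 4; r_5 = 1; x_6 = 6.5; y_6 = 5.5; r_6 = 1.5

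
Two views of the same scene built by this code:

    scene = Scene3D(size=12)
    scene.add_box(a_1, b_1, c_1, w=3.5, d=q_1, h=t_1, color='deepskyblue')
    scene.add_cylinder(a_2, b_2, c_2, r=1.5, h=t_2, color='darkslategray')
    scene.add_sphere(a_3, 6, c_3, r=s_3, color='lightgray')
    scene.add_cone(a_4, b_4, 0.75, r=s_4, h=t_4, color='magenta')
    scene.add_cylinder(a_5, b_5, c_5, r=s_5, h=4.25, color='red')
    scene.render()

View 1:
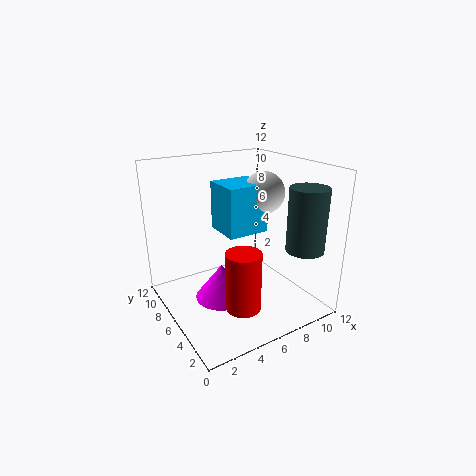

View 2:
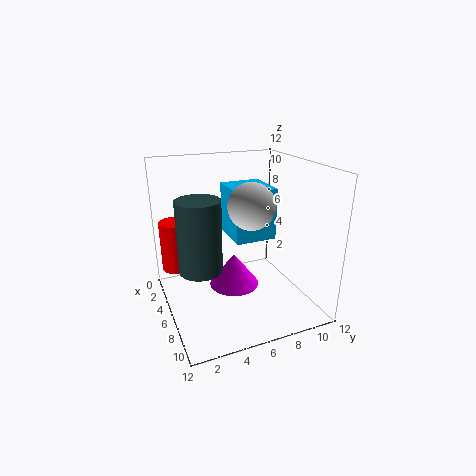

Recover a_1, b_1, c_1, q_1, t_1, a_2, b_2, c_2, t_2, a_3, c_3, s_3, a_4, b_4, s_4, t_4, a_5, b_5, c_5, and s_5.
a_1 = 4.75, b_1 = 5, c_1 = 6.5, q_1 = 3.25, t_1 = 4, a_2 = 9.5, b_2 = 1.75, c_2 = 5.75, t_2 = 5, a_3 = 8.5, c_3 = 9.5, s_3 = 1.75, a_4 = 4.5, b_4 = 6.25, s_4 = 2.25, t_4 = 3, a_5 = 3.5, b_5 = 1.25, c_5 = 3, s_5 = 1.25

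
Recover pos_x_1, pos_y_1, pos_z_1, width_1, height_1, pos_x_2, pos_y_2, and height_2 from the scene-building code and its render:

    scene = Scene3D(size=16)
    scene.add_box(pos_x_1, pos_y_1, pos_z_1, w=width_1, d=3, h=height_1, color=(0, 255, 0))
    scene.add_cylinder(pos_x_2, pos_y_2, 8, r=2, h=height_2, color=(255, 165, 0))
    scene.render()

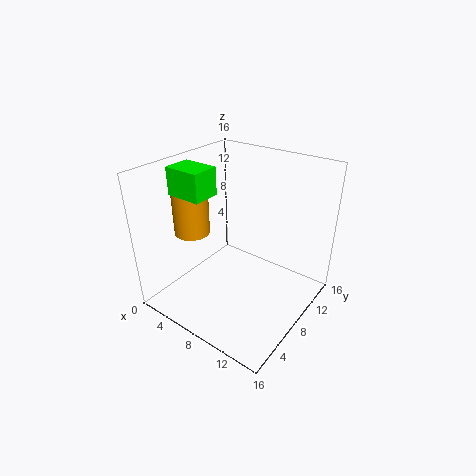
pos_x_1 = 2
pos_y_1 = 4
pos_z_1 = 13
width_1 = 4
height_1 = 3
pos_x_2 = 3
pos_y_2 = 6
height_2 = 6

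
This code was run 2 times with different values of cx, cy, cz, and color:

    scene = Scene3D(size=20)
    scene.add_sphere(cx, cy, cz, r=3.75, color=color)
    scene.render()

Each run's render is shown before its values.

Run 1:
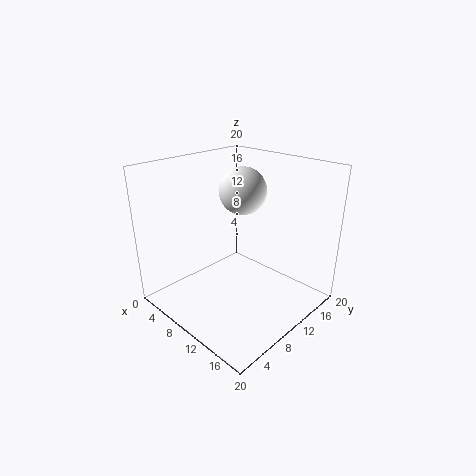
cx = 5; cy = 16.25; cz = 14.25; color = 'white'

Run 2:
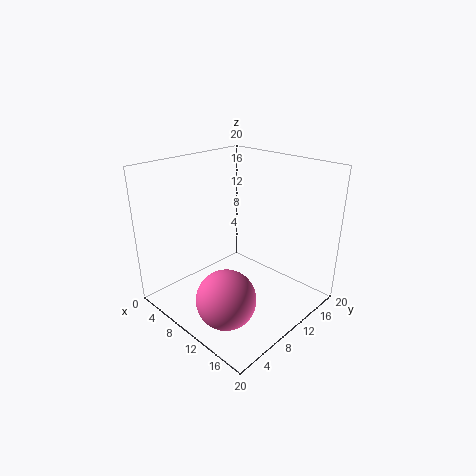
cx = 14; cy = 3.75; cz = 5; color = 'hotpink'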